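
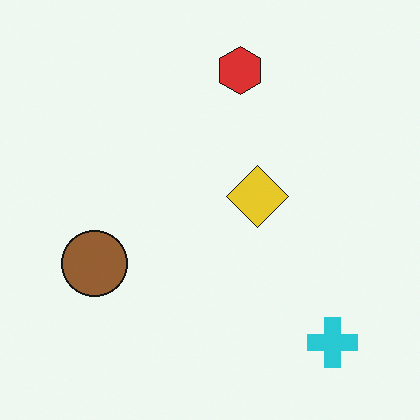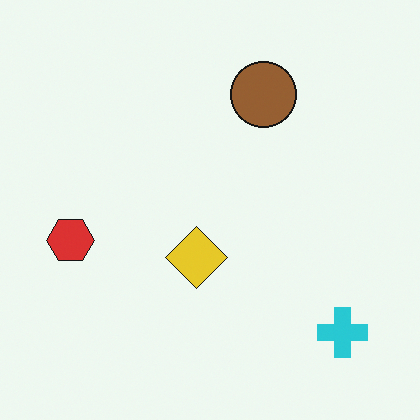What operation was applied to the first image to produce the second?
It was transposed (reflected across the top-left ↔ bottom-right diagonal).

Shapes have swapped their row and column positions — what was in the top-right is now in the bottom-left — a diagonal reflection.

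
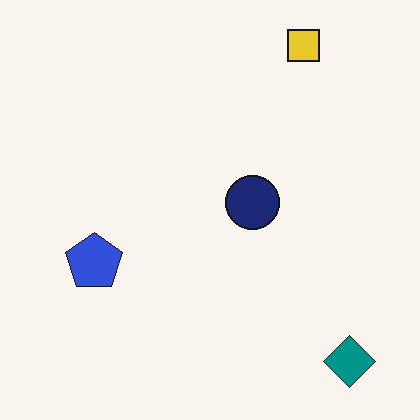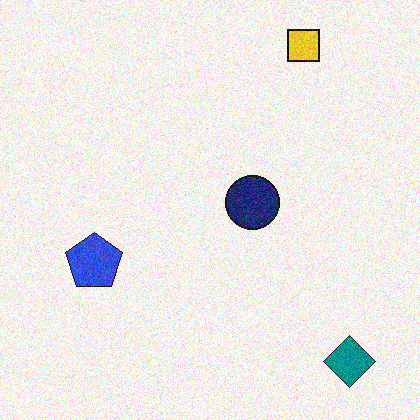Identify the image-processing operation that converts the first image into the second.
It was degraded with visible gaussian noise.

Random speckle covers the whole image, including the flat background.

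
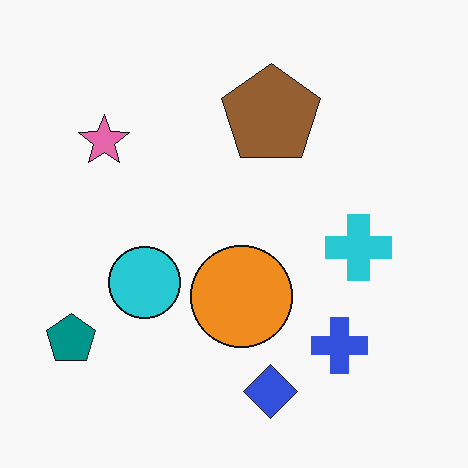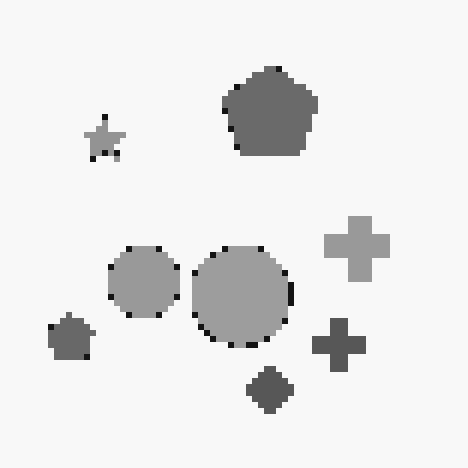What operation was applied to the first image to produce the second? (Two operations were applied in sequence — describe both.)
The transformation is: converted to grayscale, then moderately pixelated.

All color is removed — every shape is now a shade of grey. Shapes are reduced to large square blocks; fine edges and outlines are lost — a downscale-then-upscale (mosaic) effect.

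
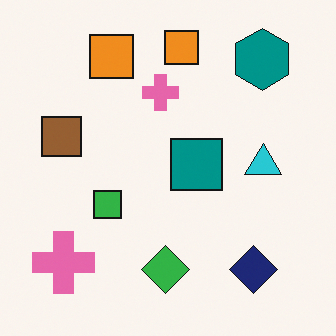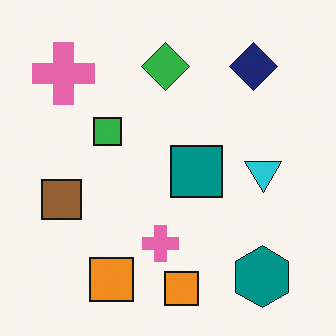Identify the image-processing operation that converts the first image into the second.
This is the original image flipped vertically (top ↔ bottom).

The teal hexagon is in the top-right of the first image and the bottom-right of the second — shapes on opposite sides of the horizontal midline have swapped in a mirror flip.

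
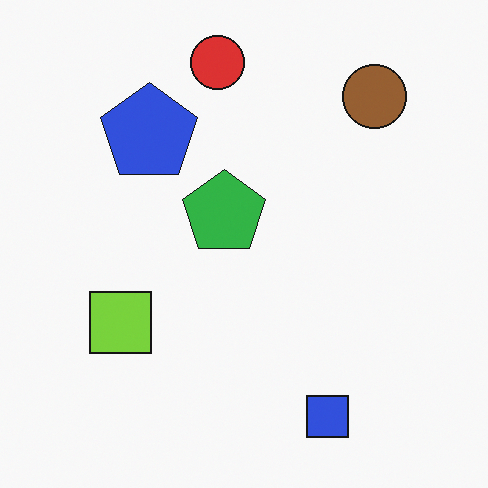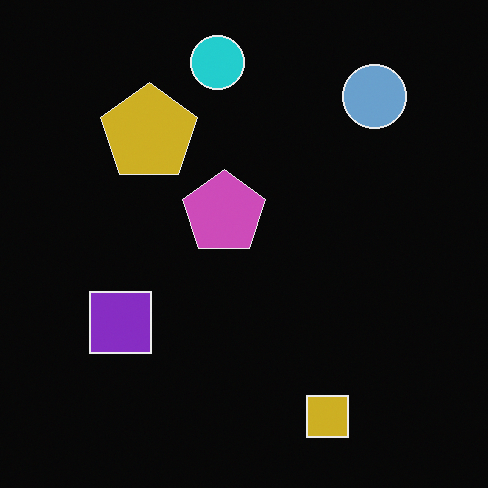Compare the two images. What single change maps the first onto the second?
It was color-inverted (negative).

The light background has become dark and every shape's color is its complement — a photographic negative.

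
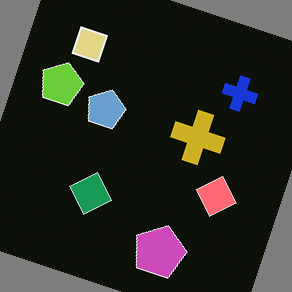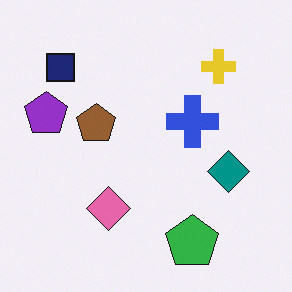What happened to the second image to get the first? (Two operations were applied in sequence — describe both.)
The transformation is: rotated clockwise by a moderate amount, then color-inverted (negative).

Every shape is tilted by the same angle and the image corners show triangular fill wedges — a whole-image rotation by a non-right angle. The light background has become dark and every shape's color is its complement — a photographic negative.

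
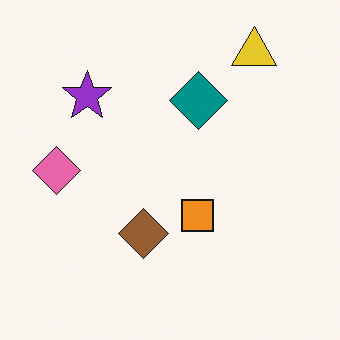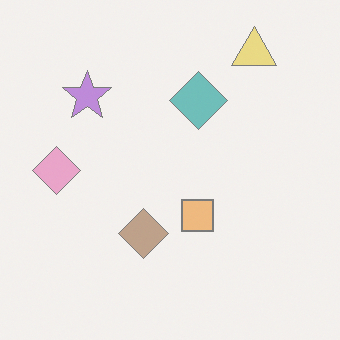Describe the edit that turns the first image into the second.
The second image is the first washed out (contrast reduced).

Tones are pushed toward mid-grey across the whole image — a global contrast change.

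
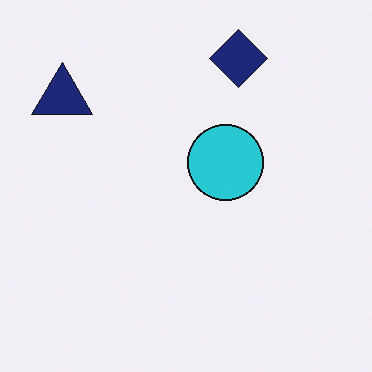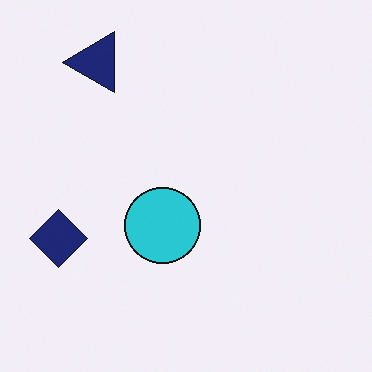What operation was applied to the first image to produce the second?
This is the original image transposed (reflected across the top-left ↔ bottom-right diagonal).

Shapes have swapped their row and column positions — what was in the top-right is now in the bottom-left — a diagonal reflection.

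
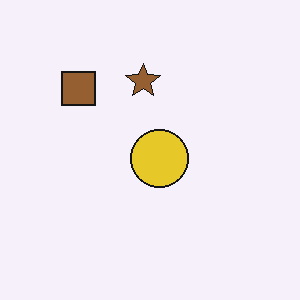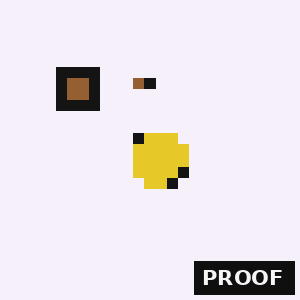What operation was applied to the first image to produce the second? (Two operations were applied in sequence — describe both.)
It was heavily pixelated into large blocks, then watermarked with the text "PROOF" in the lower-right corner.

Shapes are reduced to large square blocks; fine edges and outlines are lost — a downscale-then-upscale (mosaic) effect. A dark label reading "PROOF" appears in the lower-right corner.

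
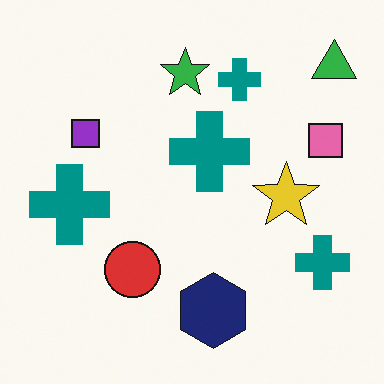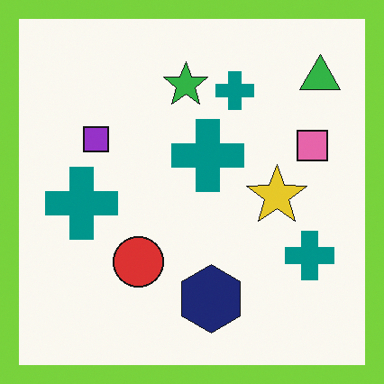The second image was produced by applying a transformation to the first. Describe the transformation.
This is the original image framed with a lime border.

A solid lime frame runs around the edge of the second image, with the content slightly shrunk inside it.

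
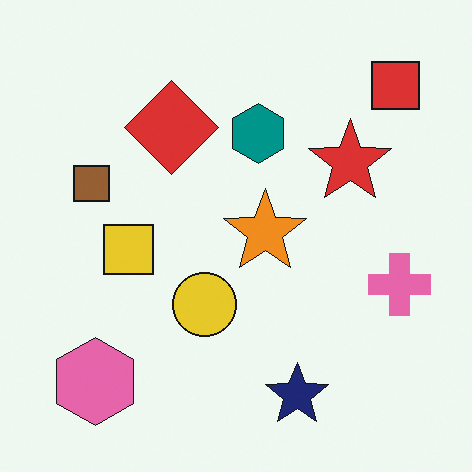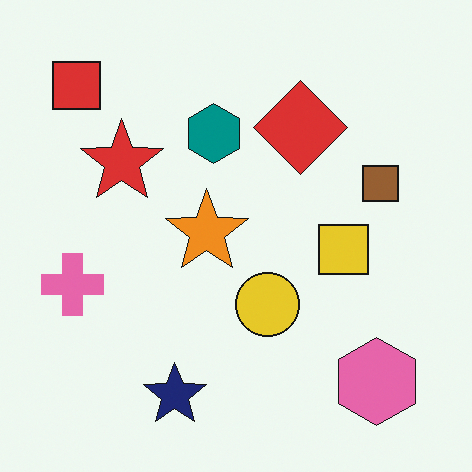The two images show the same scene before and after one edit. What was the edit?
The transformation is: flipped horizontally (left ↔ right).

The pink cross is in the right of the first image and the left of the second — shapes on opposite sides of the vertical midline have swapped in a mirror flip.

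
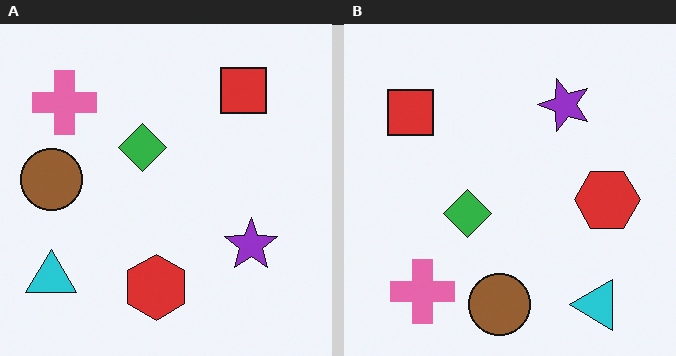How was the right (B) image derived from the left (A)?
The right (B) image is the left (A) rotated 90° counter-clockwise.

The cyan triangle sits in the bottom-left of the left (A) image and the bottom-right of the right (B) — consistent with a whole-image 90° counter-clockwise rotation.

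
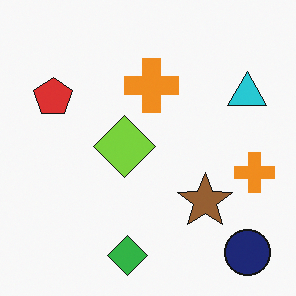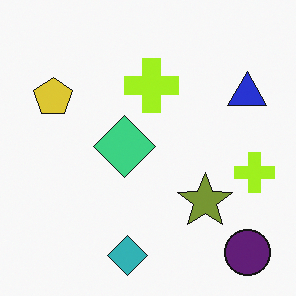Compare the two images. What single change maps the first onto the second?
The image was hue-shifted slightly.

Every shape's color has rotated by the same amount around the hue wheel — a uniform hue shift.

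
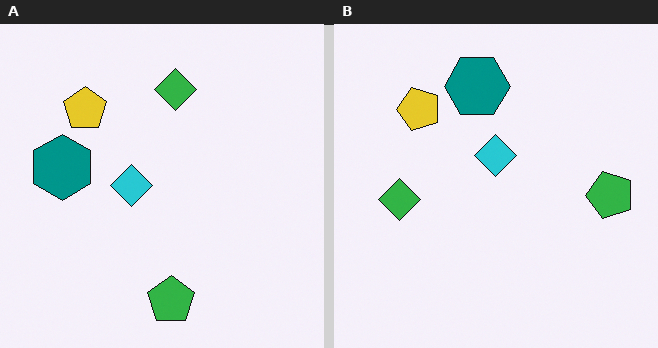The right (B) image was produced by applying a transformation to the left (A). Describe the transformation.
It was transposed (reflected across the top-left ↔ bottom-right diagonal).

Shapes have swapped their row and column positions — what was in the top-right is now in the bottom-left — a diagonal reflection.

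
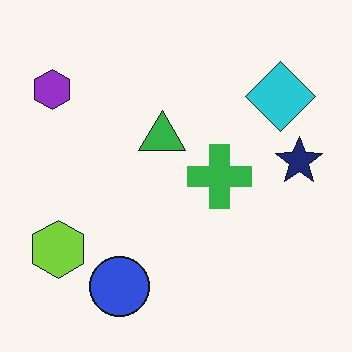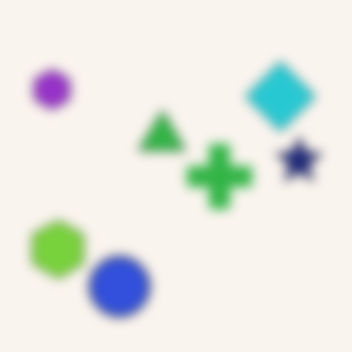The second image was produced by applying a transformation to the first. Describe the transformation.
This is the original image strongly gaussian-blurred.

Shape edges and outlines are uniformly softened across the whole image.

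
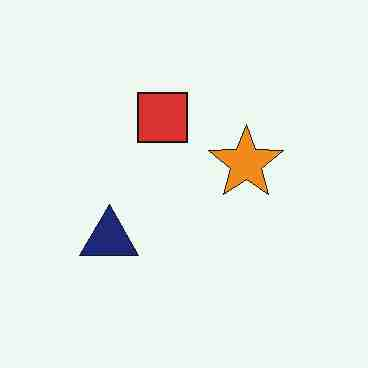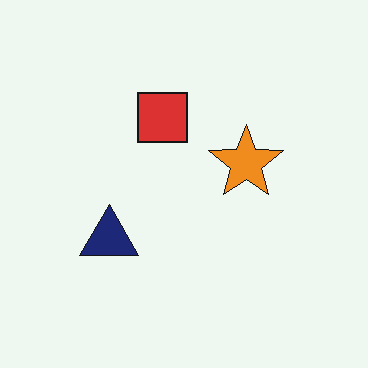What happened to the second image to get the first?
Degraded with heavy JPEG compression.

Blocky 8×8 compression artifacts appear around shape edges and the flat background shows ringing — characteristic JPEG degradation.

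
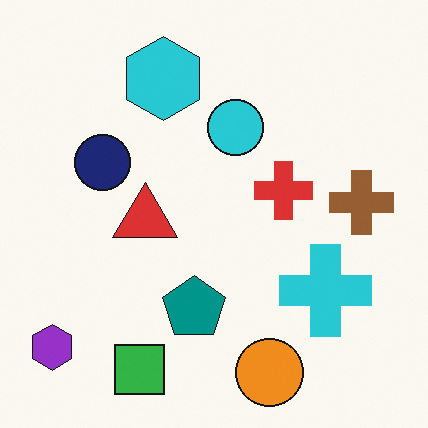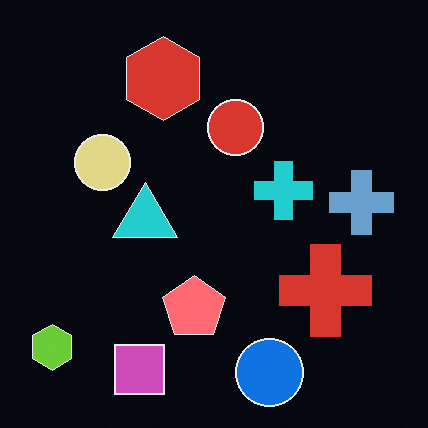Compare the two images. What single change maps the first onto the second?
The image was color-inverted (negative).

The light background has become dark and every shape's color is its complement — a photographic negative.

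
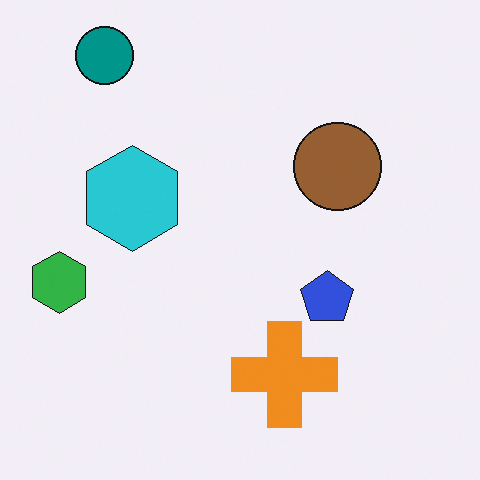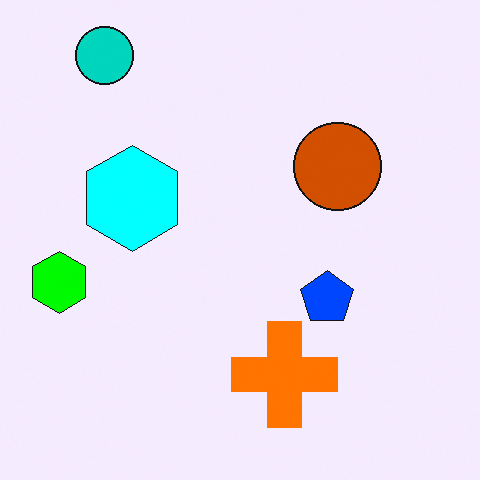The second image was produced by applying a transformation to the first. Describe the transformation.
The transformation is: made much more vivid (saturation change).

All colors are more vivid — a global saturation change.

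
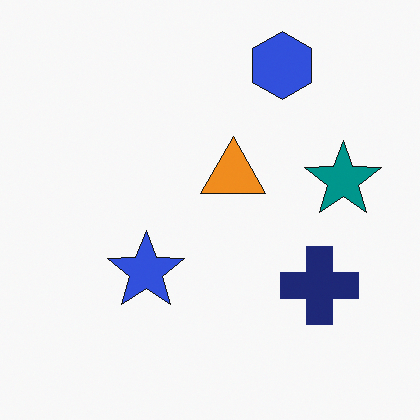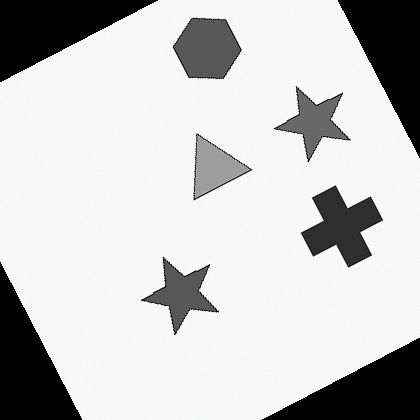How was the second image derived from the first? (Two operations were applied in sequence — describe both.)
The image was converted to grayscale, then rotated counter-clockwise by a clearly visible amount.

All color is removed — every shape is now a shade of grey. Every shape is tilted by the same angle and the image corners show triangular fill wedges — a whole-image rotation by a non-right angle.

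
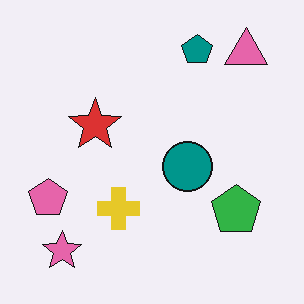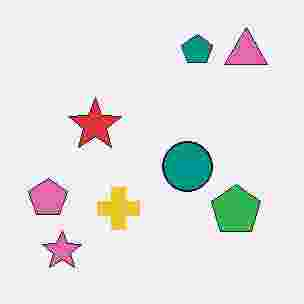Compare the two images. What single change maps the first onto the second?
This is the original image heavily JPEG-compressed with obvious blocking artifacts.

Blocky 8×8 compression artifacts appear around shape edges and the flat background shows ringing — characteristic JPEG degradation.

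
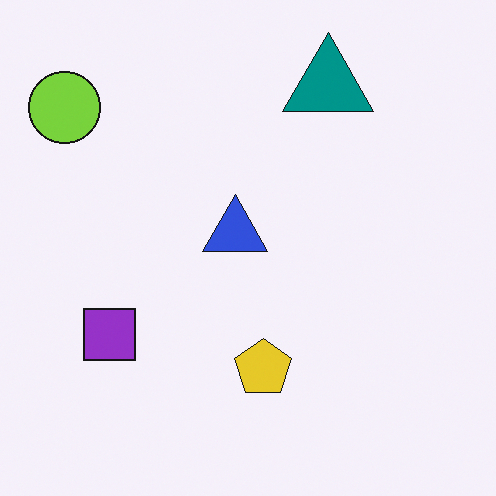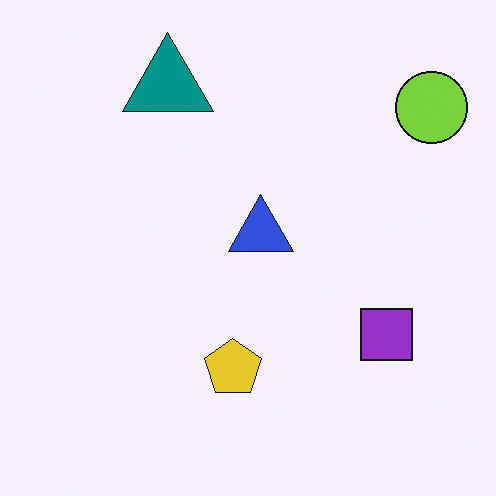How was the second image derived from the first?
It was flipped horizontally (left ↔ right).

The lime circle is in the top-left of the first image and the top-right of the second — shapes on opposite sides of the vertical midline have swapped in a mirror flip.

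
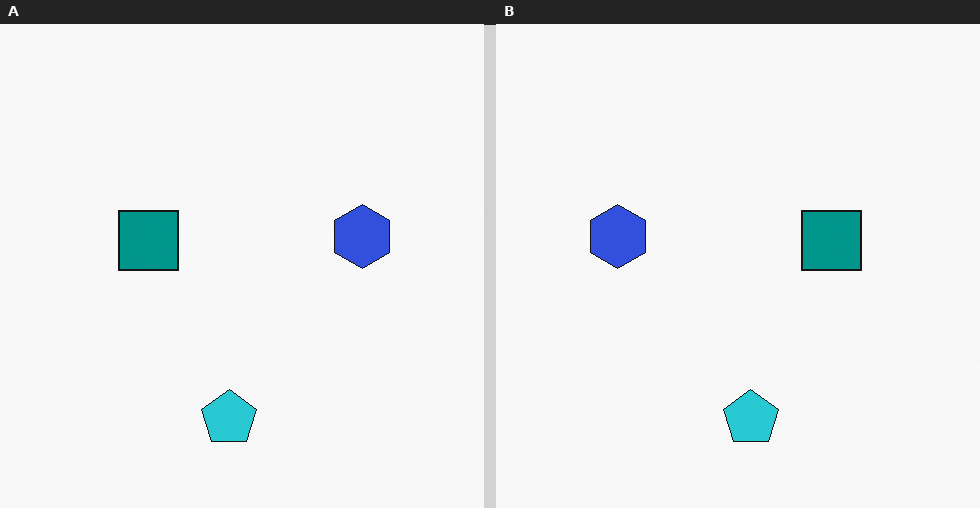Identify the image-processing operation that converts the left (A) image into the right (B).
This is the original image flipped horizontally (left ↔ right).

The blue hexagon is in the right of the left (A) image and the left of the right (B) — shapes on opposite sides of the vertical midline have swapped in a mirror flip.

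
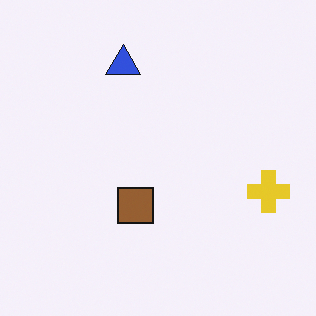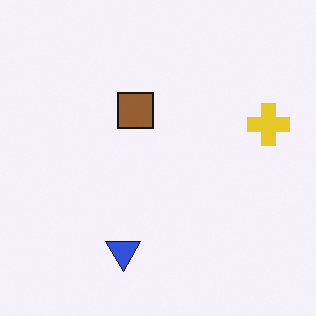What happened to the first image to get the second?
It was flipped vertically (top ↔ bottom).

The blue triangle is in the top of the first image and the bottom of the second — shapes on opposite sides of the horizontal midline have swapped in a mirror flip.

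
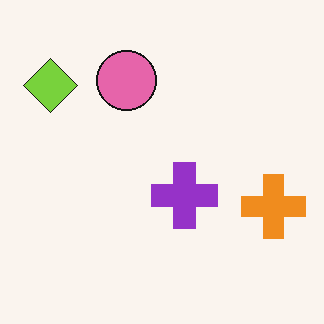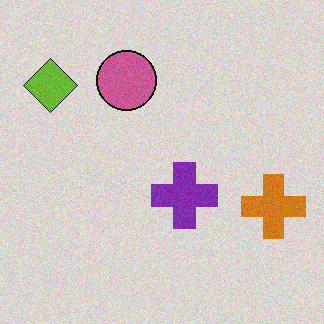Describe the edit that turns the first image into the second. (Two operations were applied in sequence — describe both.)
The transformation is: darkened a little, then degraded with subtle gaussian noise.

Every pixel — background and shapes alike — is uniformly darkened. Random speckle covers the whole image, including the flat background.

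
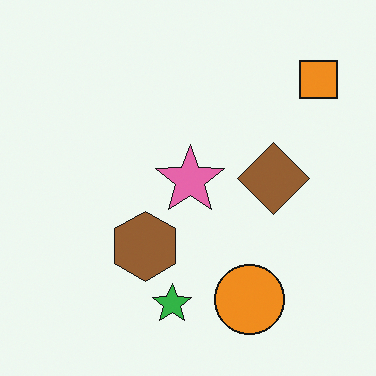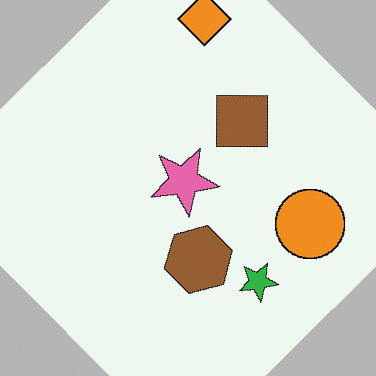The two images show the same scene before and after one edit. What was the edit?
The image was rotated counter-clockwise by a large amount — several tens of degrees.

Every shape is tilted by the same angle and the image corners show triangular fill wedges — a whole-image rotation by a non-right angle.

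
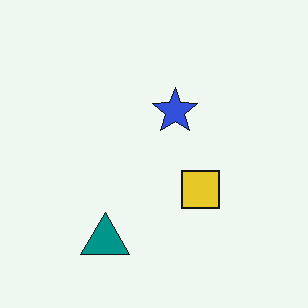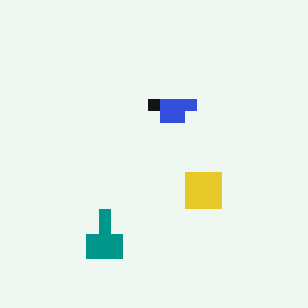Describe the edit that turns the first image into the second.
The second image is the first heavily pixelated into large blocks.

Shapes are reduced to large square blocks; fine edges and outlines are lost — a downscale-then-upscale (mosaic) effect.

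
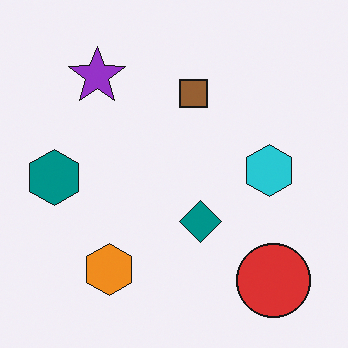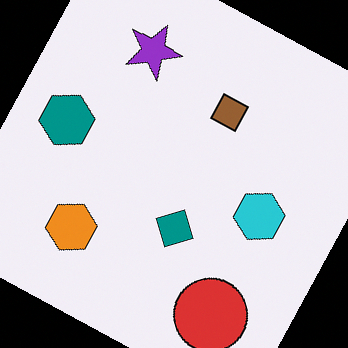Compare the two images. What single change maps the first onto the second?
The second image is the first rotated clockwise by a clearly visible amount.

Every shape is tilted by the same angle and the image corners show triangular fill wedges — a whole-image rotation by a non-right angle.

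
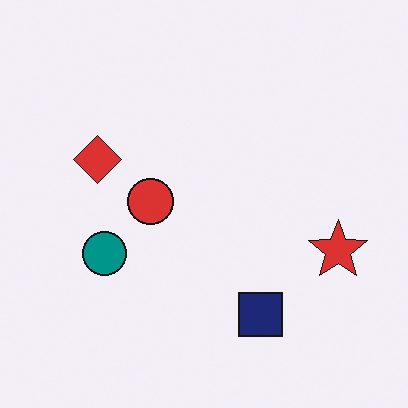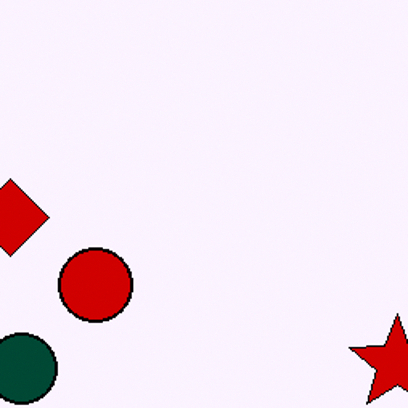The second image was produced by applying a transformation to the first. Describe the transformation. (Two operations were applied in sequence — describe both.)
The transformation is: given much higher contrast, then cropped to a modestly smaller region and rescaled.

Tones are pushed away from mid-grey across the whole image — a global contrast change. The visible shapes are larger and the field of view is narrower; shapes near the original edges may be partly or wholly outside the frame — a crop-and-rescale.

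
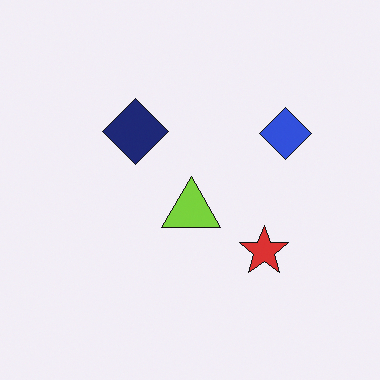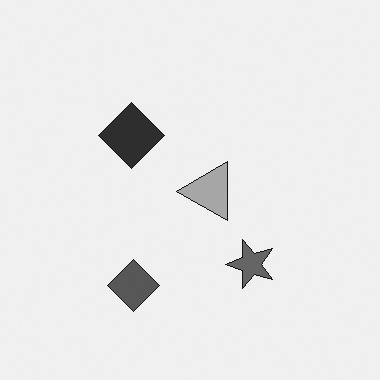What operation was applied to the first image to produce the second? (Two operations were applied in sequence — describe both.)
Converted to grayscale, then transposed (reflected across the top-left ↔ bottom-right diagonal).

All color is removed — every shape is now a shade of grey. Shapes have swapped their row and column positions — what was in the top-right is now in the bottom-left — a diagonal reflection.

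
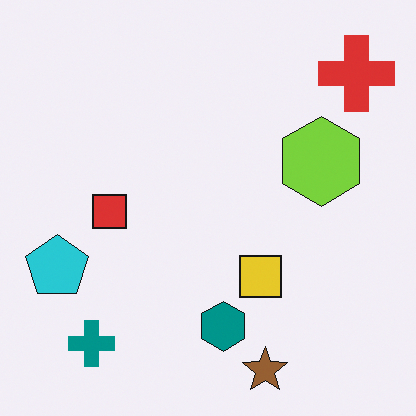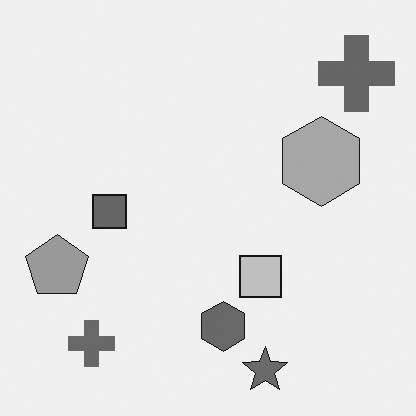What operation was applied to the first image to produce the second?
This is the original image converted to grayscale.

All color is removed — every shape is now a shade of grey.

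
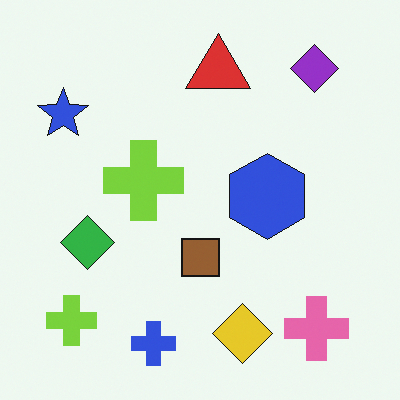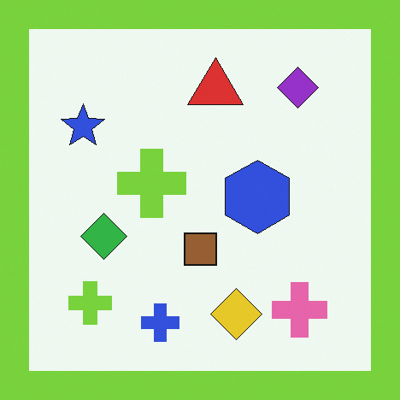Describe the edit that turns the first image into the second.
The transformation is: framed with a lime border.

A solid lime frame runs around the edge of the second image, with the content slightly shrunk inside it.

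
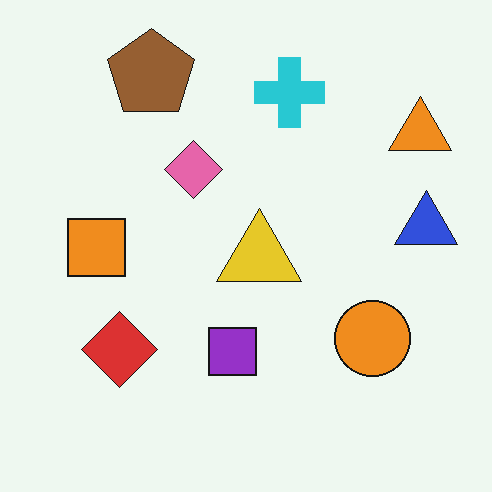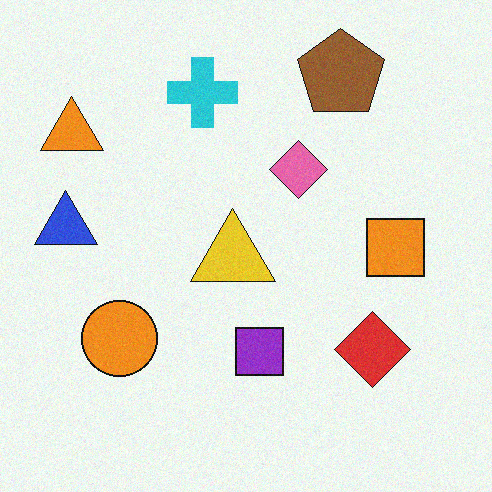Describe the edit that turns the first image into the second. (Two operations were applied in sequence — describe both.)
The image was degraded with a light layer of grain, then flipped horizontally (left ↔ right).

Random speckle covers the whole image, including the flat background. The blue triangle is in the right of the first image and the left of the second — shapes on opposite sides of the vertical midline have swapped in a mirror flip.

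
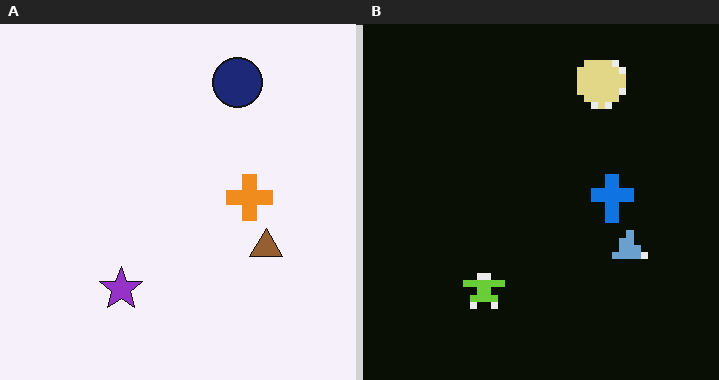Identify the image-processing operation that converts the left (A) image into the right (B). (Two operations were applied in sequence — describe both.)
The image was moderately pixelated, then color-inverted (negative).

Shapes are reduced to large square blocks; fine edges and outlines are lost — a downscale-then-upscale (mosaic) effect. The light background has become dark and every shape's color is its complement — a photographic negative.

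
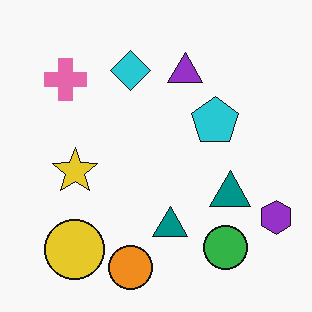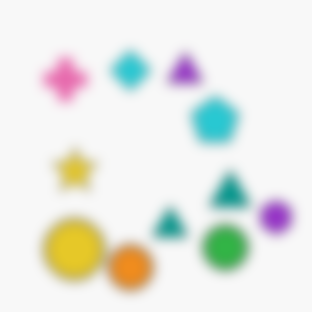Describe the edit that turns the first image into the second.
This is the original image strongly gaussian-blurred.

Shape edges and outlines are uniformly softened across the whole image.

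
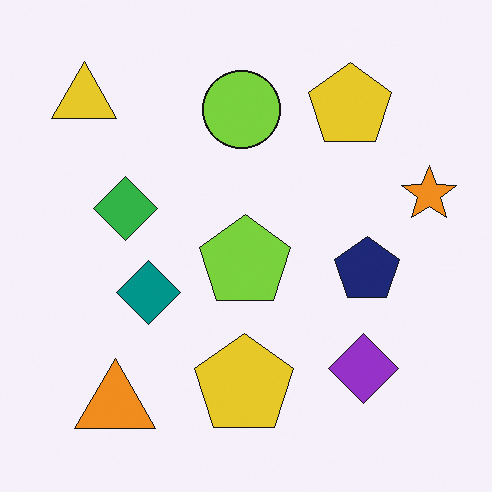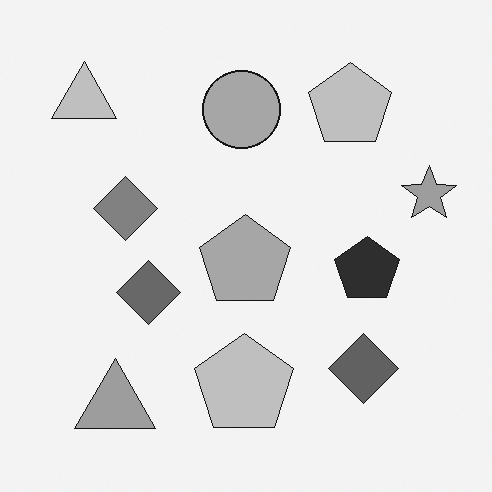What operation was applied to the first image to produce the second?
Converted to grayscale.

All color is removed — every shape is now a shade of grey.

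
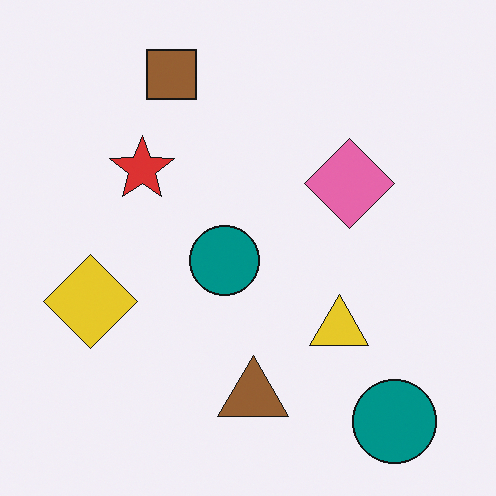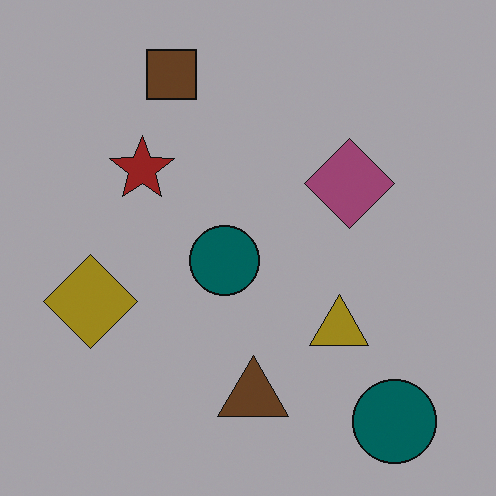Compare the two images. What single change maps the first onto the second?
The second image is the first noticeably darkened.

Every pixel — background and shapes alike — is uniformly darkened.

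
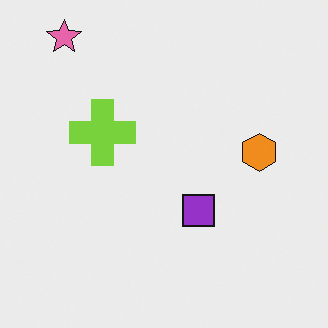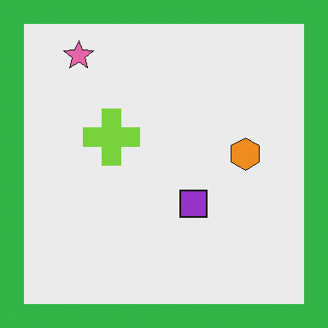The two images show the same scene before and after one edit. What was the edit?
Framed with a green border.

A solid green frame runs around the edge of the second image, with the content slightly shrunk inside it.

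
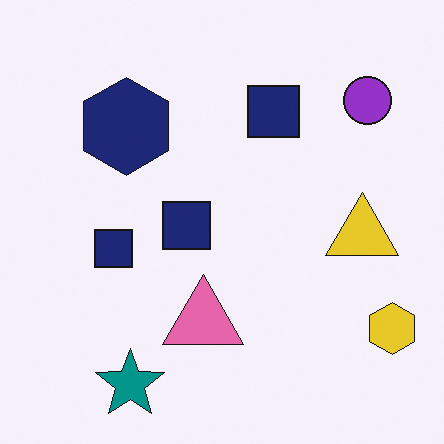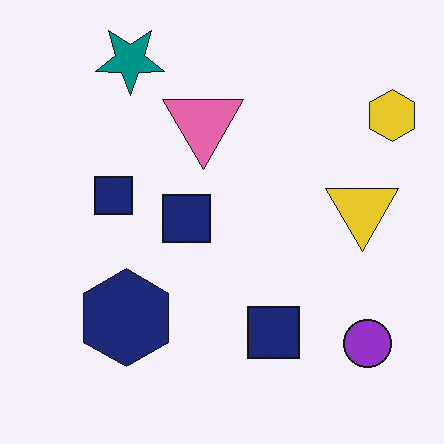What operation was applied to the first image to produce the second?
The second image is the first flipped vertically (top ↔ bottom).

The teal star is in the bottom-left of the first image and the top-left of the second — shapes on opposite sides of the horizontal midline have swapped in a mirror flip.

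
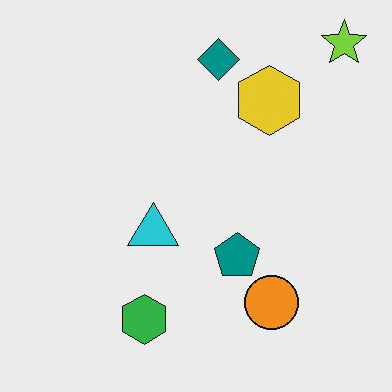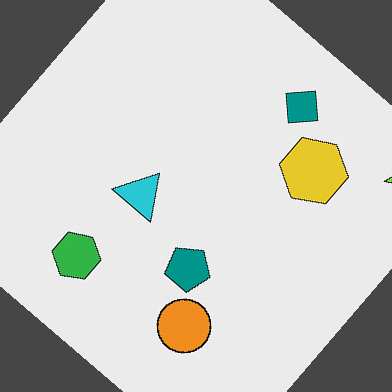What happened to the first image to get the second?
The image was rotated clockwise by a large amount — several tens of degrees.

Every shape is tilted by the same angle and the image corners show triangular fill wedges — a whole-image rotation by a non-right angle.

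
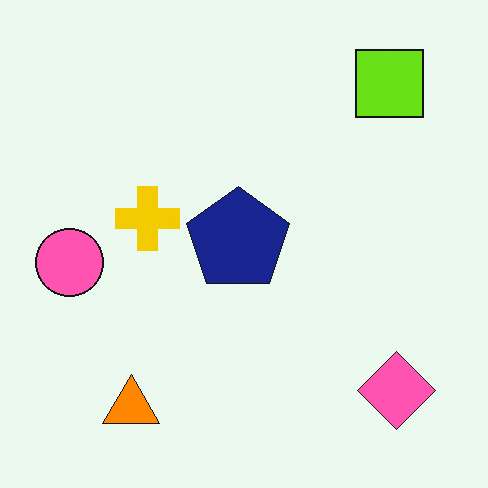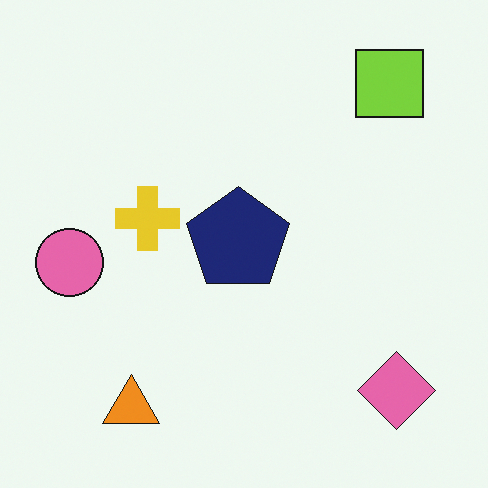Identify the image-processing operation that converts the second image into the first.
It was slightly oversaturated.

All colors are more vivid — a global saturation change.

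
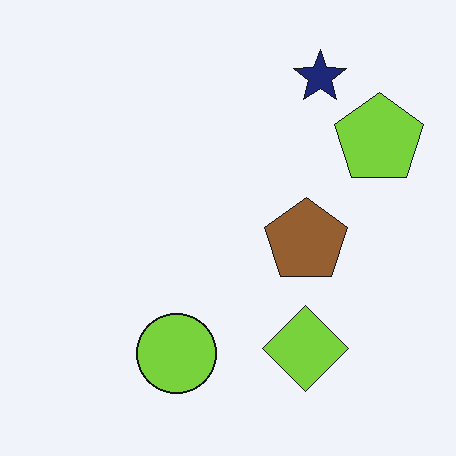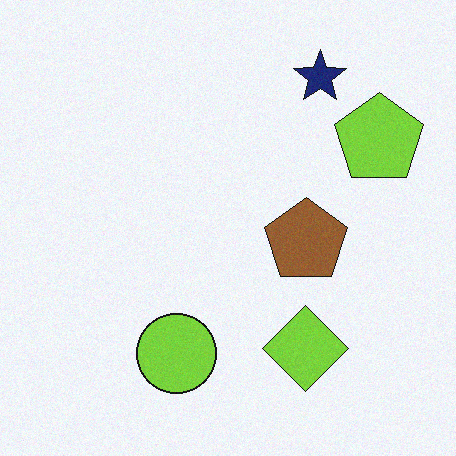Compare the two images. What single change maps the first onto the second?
Degraded with light additive noise.

Random speckle covers the whole image, including the flat background.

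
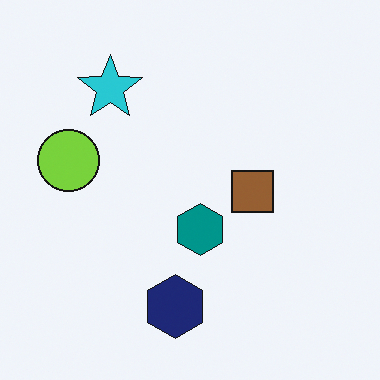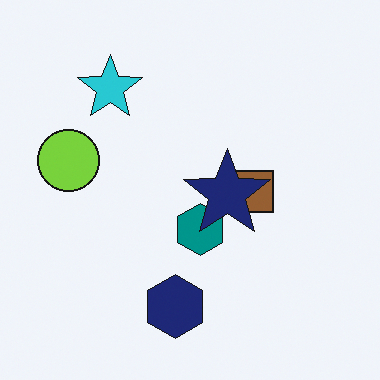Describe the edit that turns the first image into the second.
This is the original image overlaid with an additional navy star.

A navy star appears in the second image that is absent from the first.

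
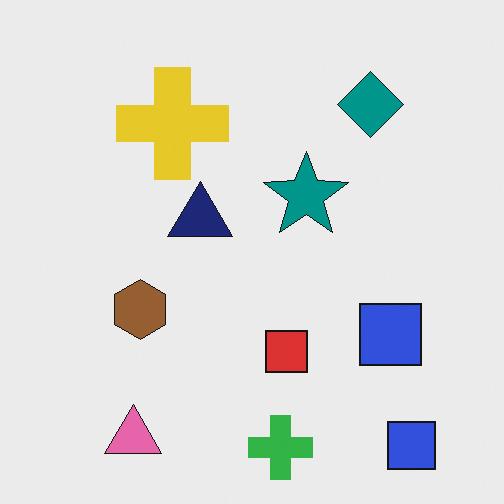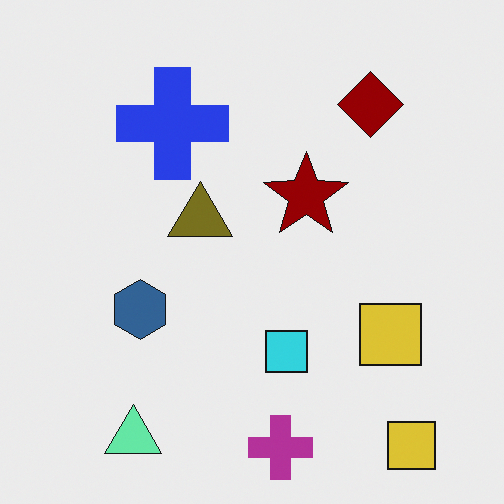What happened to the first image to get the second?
The transformation is: hue-shifted by a large amount.

Every shape's color has rotated by the same amount around the hue wheel — a uniform hue shift.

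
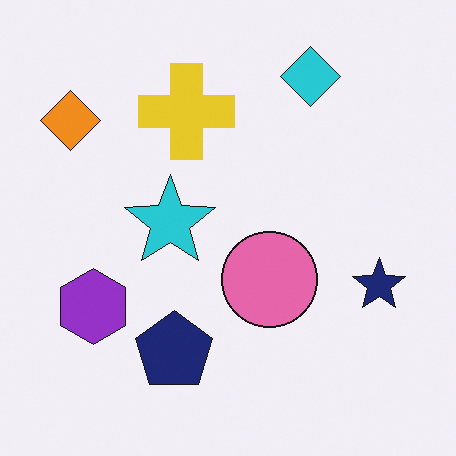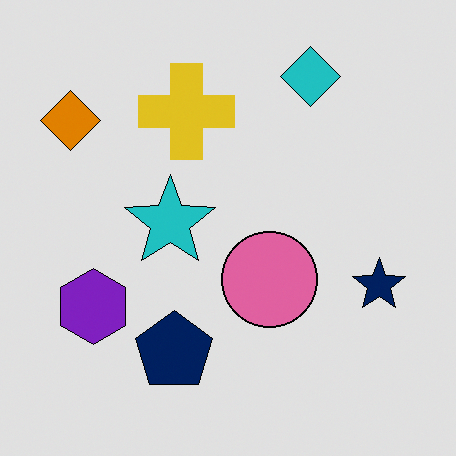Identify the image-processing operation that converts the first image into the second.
It was posterized to a reduced palette.

Each flat color has snapped to a coarser quantized level — most visibly, the near-white background has dropped to a flat grey.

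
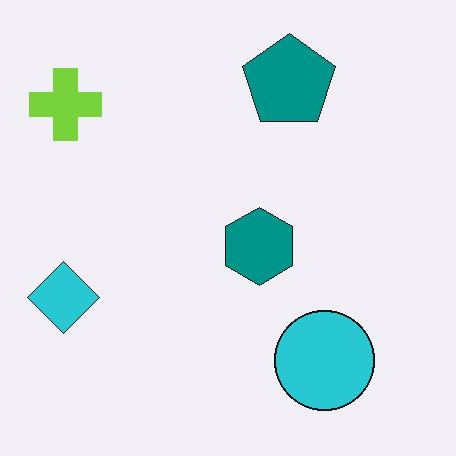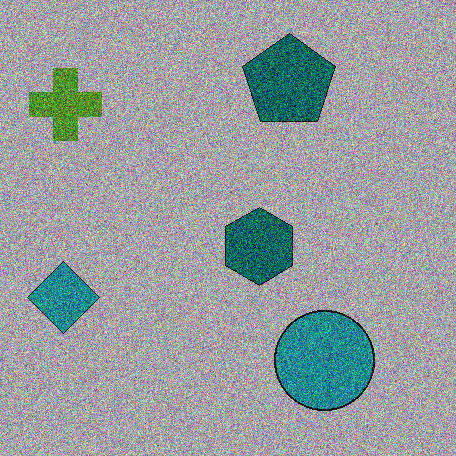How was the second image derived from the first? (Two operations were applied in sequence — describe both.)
The image was substantially darkened, then degraded with strong gaussian noise.

Every pixel — background and shapes alike — is uniformly darkened. Random speckle covers the whole image, including the flat background.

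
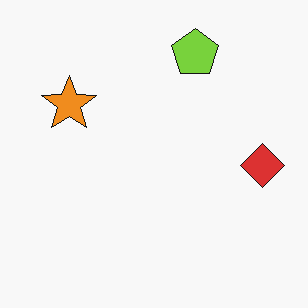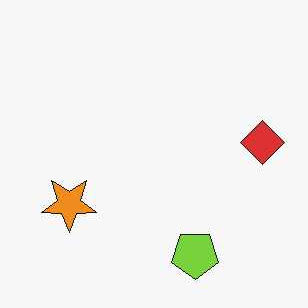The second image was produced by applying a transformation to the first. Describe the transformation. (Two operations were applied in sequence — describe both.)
The image was given moderate JPEG compression, then flipped vertically (top ↔ bottom).

Blocky 8×8 compression artifacts appear around shape edges and the flat background shows ringing — characteristic JPEG degradation. The lime pentagon is in the top of the first image and the bottom of the second — shapes on opposite sides of the horizontal midline have swapped in a mirror flip.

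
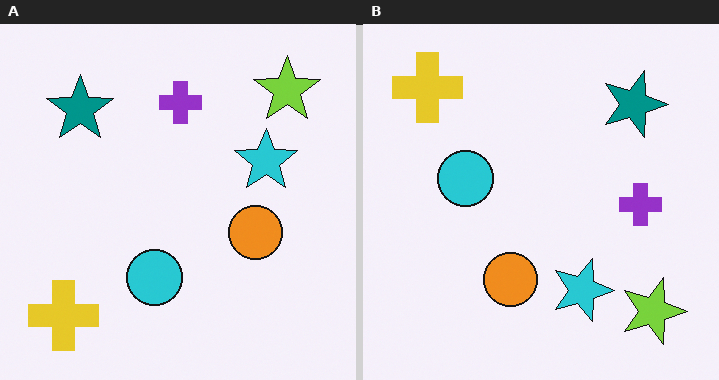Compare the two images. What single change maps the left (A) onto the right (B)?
The transformation is: rotated 90° clockwise.

The yellow cross sits in the bottom-left of the left (A) image and the top-left of the right (B) — consistent with a whole-image 90° clockwise rotation.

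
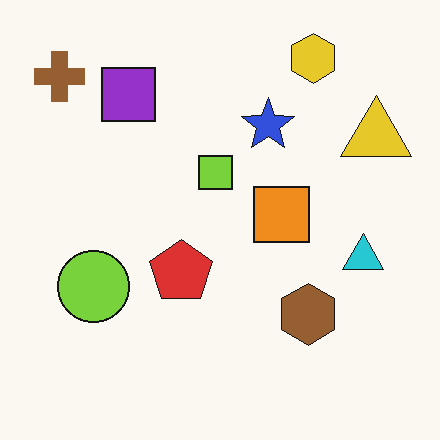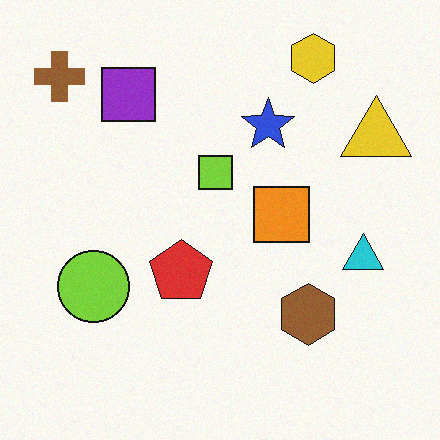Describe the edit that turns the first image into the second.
This is the original image degraded with a light layer of grain.

Random speckle covers the whole image, including the flat background.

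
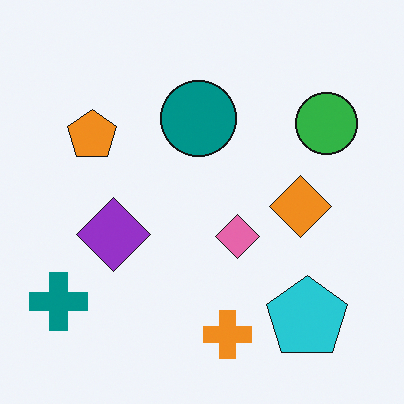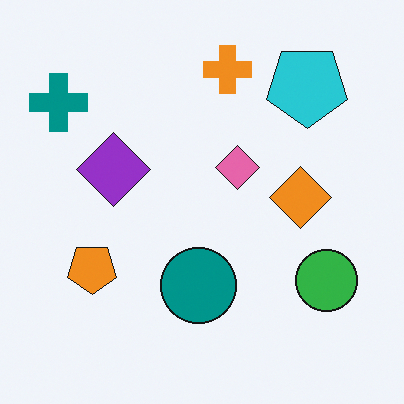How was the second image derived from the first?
Flipped vertically (top ↔ bottom).

The orange cross is in the bottom of the first image and the top of the second — shapes on opposite sides of the horizontal midline have swapped in a mirror flip.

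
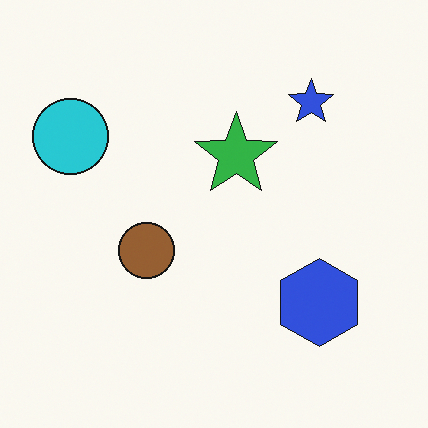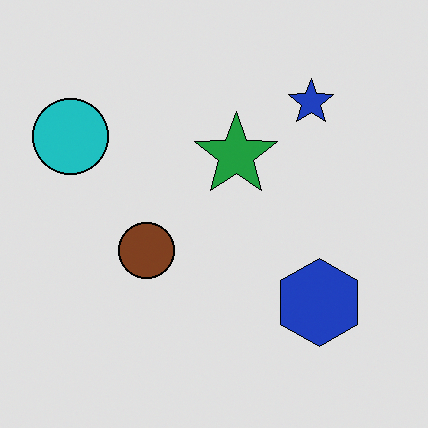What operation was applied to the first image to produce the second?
Moderately posterized.

Each flat color has snapped to a coarser quantized level — most visibly, the near-white background has dropped to a flat grey.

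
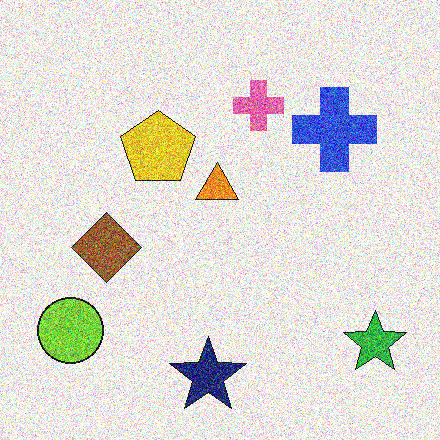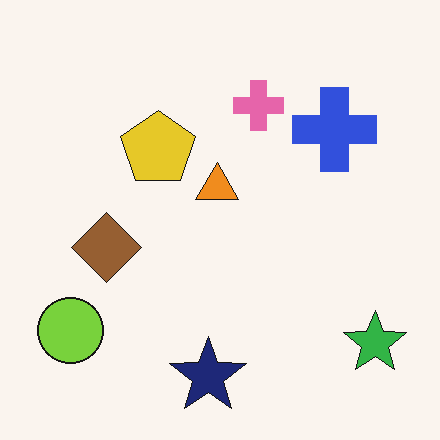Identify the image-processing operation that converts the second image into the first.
The image was degraded with heavy additive noise.

Random speckle covers the whole image, including the flat background.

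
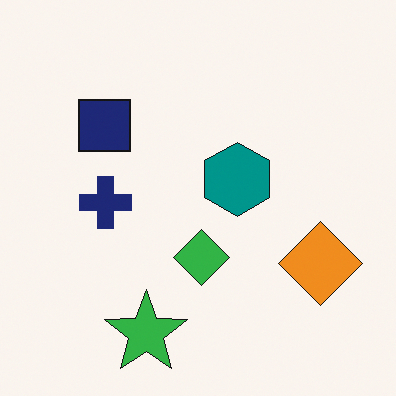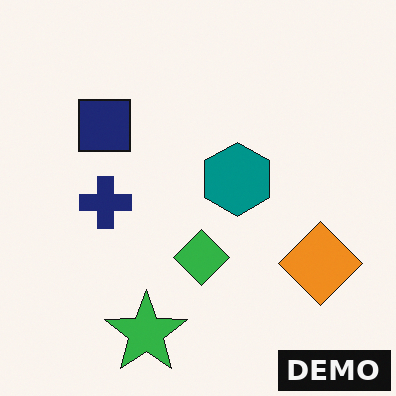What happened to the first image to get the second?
This is the original image watermarked with the text "DEMO" in the lower-right corner.

A dark label reading "DEMO" appears in the lower-right corner.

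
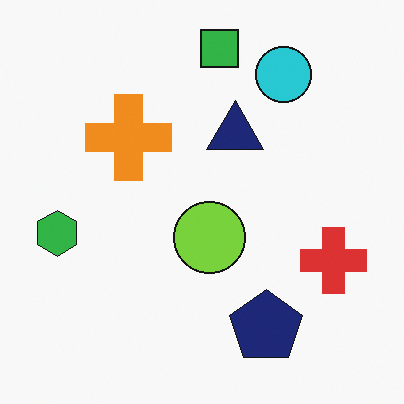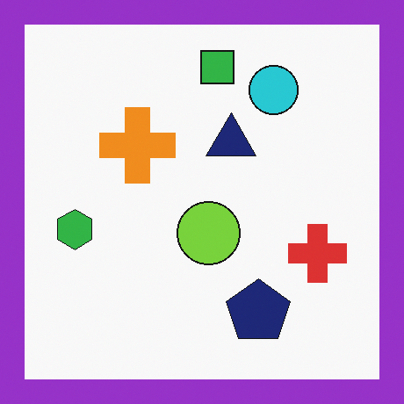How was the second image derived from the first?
It was framed with a purple border.

A solid purple frame runs around the edge of the second image, with the content slightly shrunk inside it.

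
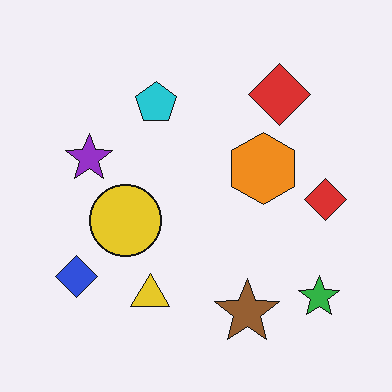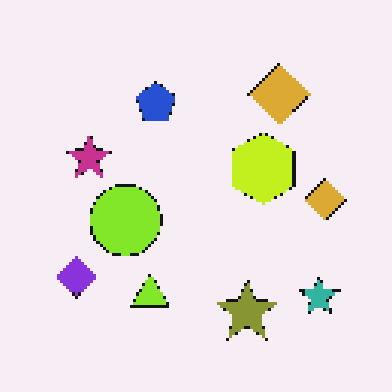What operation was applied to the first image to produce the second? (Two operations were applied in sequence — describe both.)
Hue-shifted by a small amount, then mildly pixelated.

Every shape's color has rotated by the same amount around the hue wheel — a uniform hue shift. Shapes are reduced to large square blocks; fine edges and outlines are lost — a downscale-then-upscale (mosaic) effect.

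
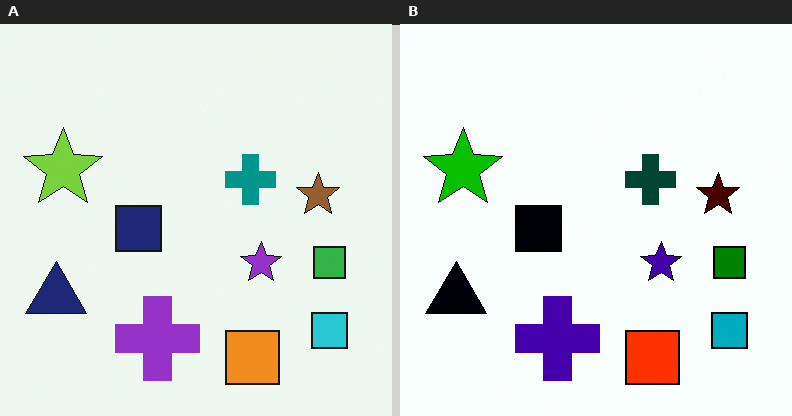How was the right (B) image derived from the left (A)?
It was boosted in contrast.

Tones are pushed away from mid-grey across the whole image — a global contrast change.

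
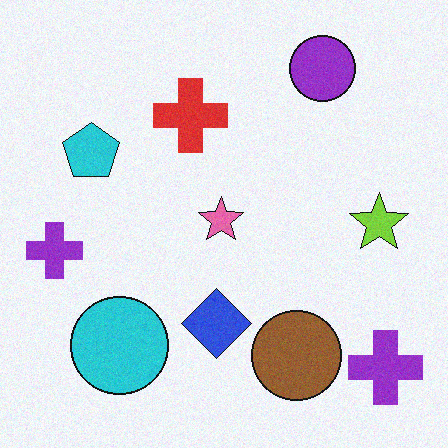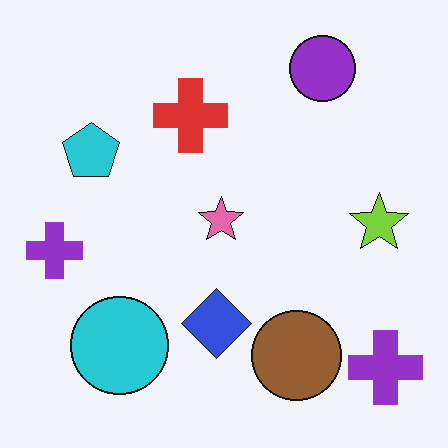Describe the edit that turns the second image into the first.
This is the original image degraded with light additive noise.

Random speckle covers the whole image, including the flat background.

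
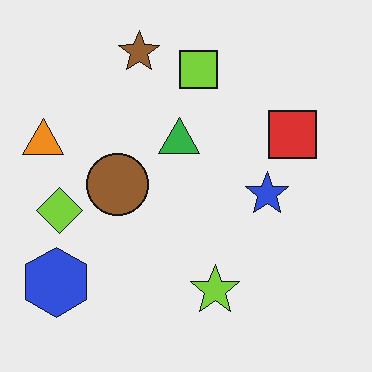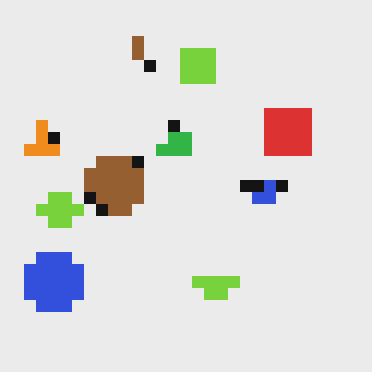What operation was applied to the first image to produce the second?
Heavily pixelated into large blocks.

Shapes are reduced to large square blocks; fine edges and outlines are lost — a downscale-then-upscale (mosaic) effect.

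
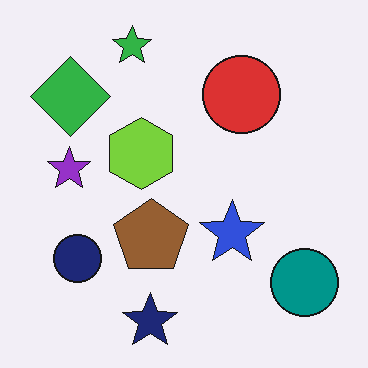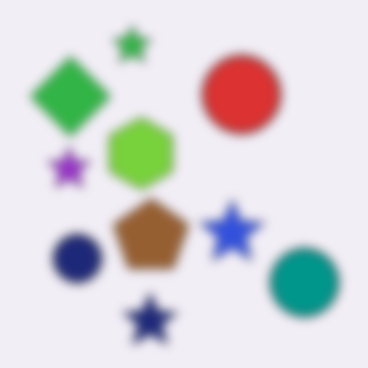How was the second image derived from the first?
This is the original image heavily blurred.

Shape edges and outlines are uniformly softened across the whole image.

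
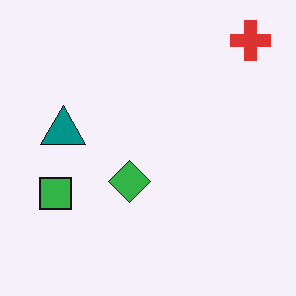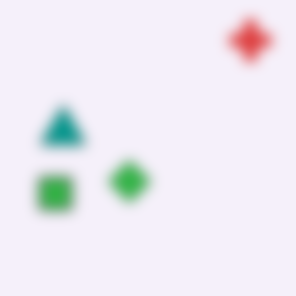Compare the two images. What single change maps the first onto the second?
The image was heavily blurred.

Shape edges and outlines are uniformly softened across the whole image.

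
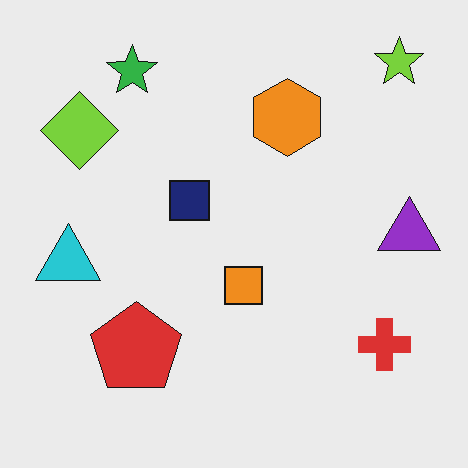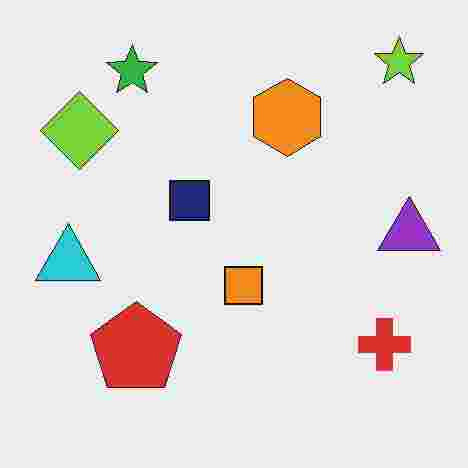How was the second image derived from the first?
It was degraded with heavy JPEG compression.

Blocky 8×8 compression artifacts appear around shape edges and the flat background shows ringing — characteristic JPEG degradation.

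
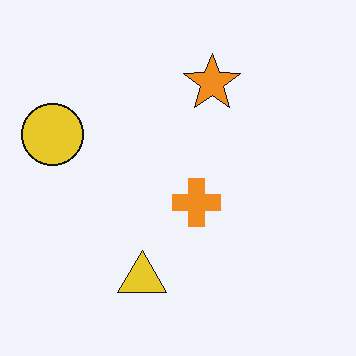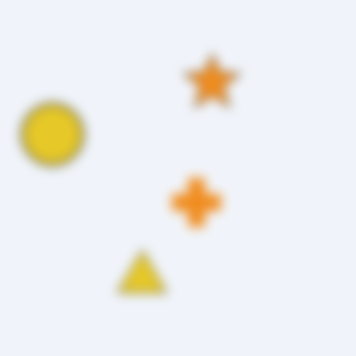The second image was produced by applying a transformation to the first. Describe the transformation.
The second image is the first strongly gaussian-blurred.

Shape edges and outlines are uniformly softened across the whole image.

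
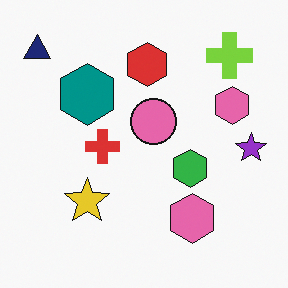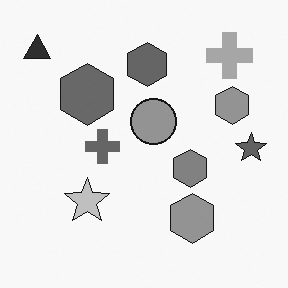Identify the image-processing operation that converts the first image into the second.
It was converted to grayscale.

All color is removed — every shape is now a shade of grey.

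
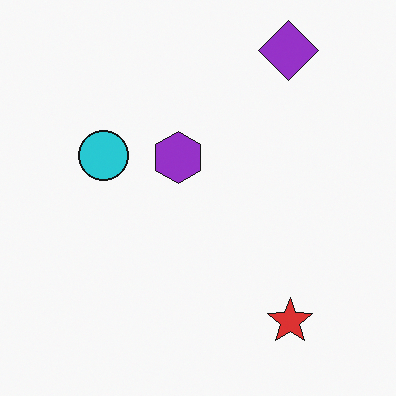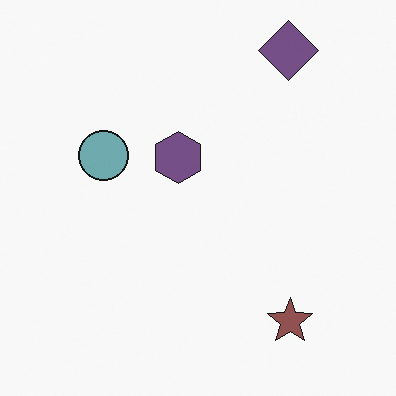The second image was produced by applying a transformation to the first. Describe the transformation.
Made much more muted (saturation change).

All colors are more muted and greyish — a global saturation change.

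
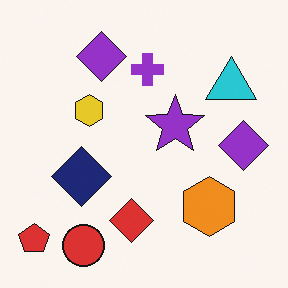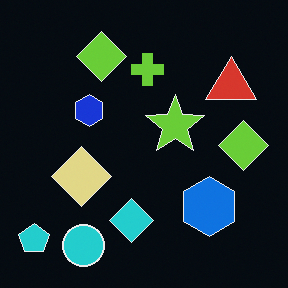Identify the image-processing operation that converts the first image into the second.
This is the original image color-inverted (negative).

The light background has become dark and every shape's color is its complement — a photographic negative.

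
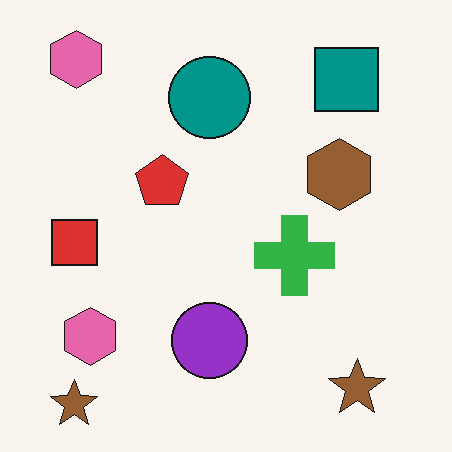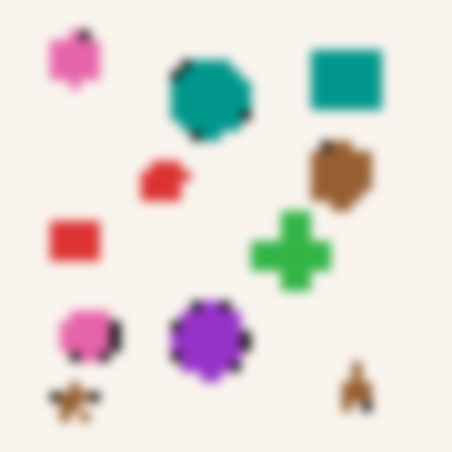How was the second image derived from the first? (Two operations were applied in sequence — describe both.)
The second image is the first heavily pixelated into large blocks, then strongly gaussian-blurred.

Shapes are reduced to large square blocks; fine edges and outlines are lost — a downscale-then-upscale (mosaic) effect. Shape edges and outlines are uniformly softened across the whole image.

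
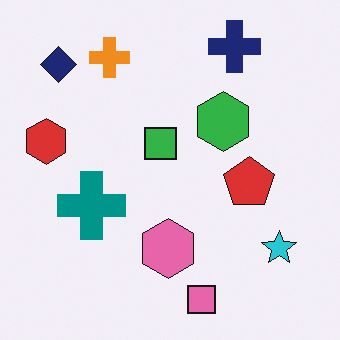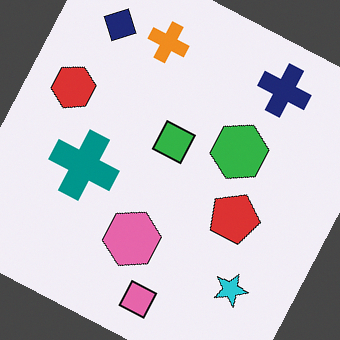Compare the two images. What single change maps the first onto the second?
It was rotated clockwise by a moderate amount.

Every shape is tilted by the same angle and the image corners show triangular fill wedges — a whole-image rotation by a non-right angle.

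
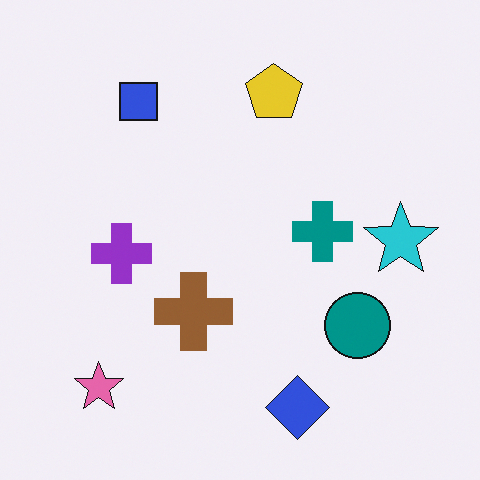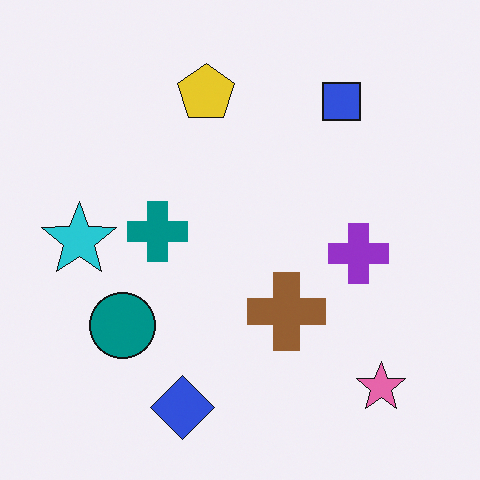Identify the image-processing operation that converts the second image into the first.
The first image is the second flipped horizontally (left ↔ right).

The cyan star is in the left of the second image and the right of the first — shapes on opposite sides of the vertical midline have swapped in a mirror flip.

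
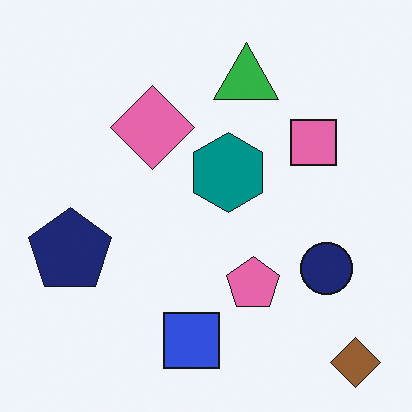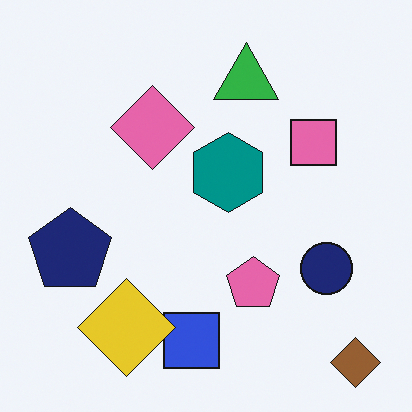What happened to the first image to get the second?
This is the original image overlaid with an additional yellow diamond.

A yellow diamond appears in the second image that is absent from the first.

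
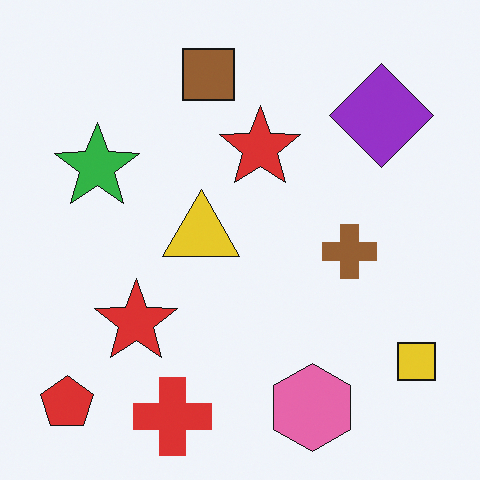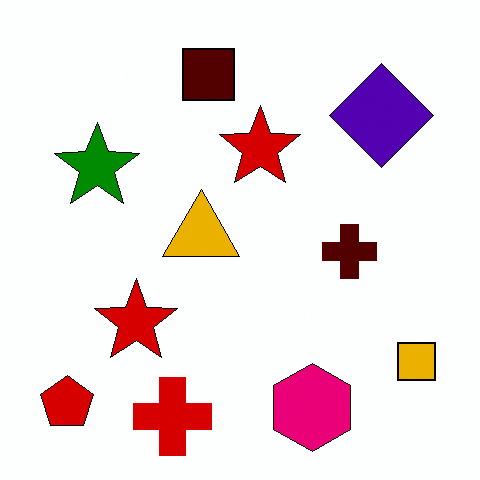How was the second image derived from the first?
The second image is the first boosted in contrast.

Tones are pushed away from mid-grey across the whole image — a global contrast change.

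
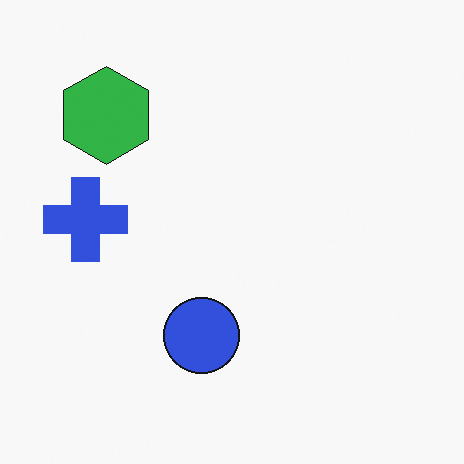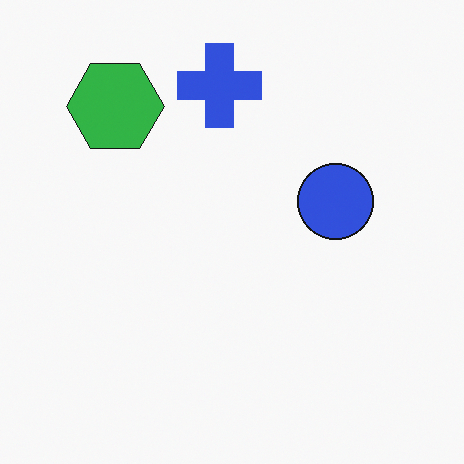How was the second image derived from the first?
The image was transposed (reflected across the top-left ↔ bottom-right diagonal).

Shapes have swapped their row and column positions — what was in the top-right is now in the bottom-left — a diagonal reflection.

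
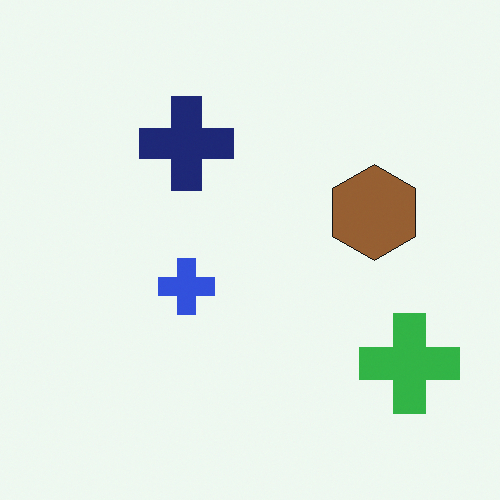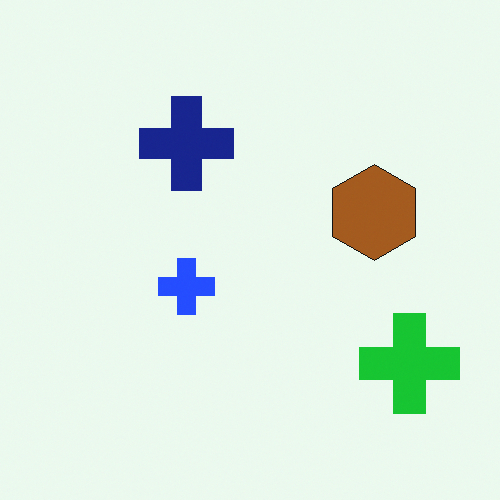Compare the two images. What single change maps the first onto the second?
It was slightly oversaturated.

All colors are more vivid — a global saturation change.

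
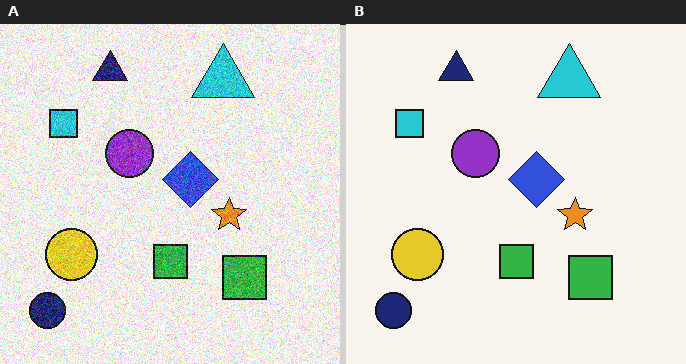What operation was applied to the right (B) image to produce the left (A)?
Degraded with a thick layer of grain.

Random speckle covers the whole image, including the flat background.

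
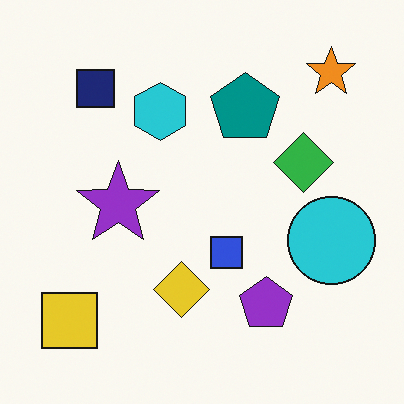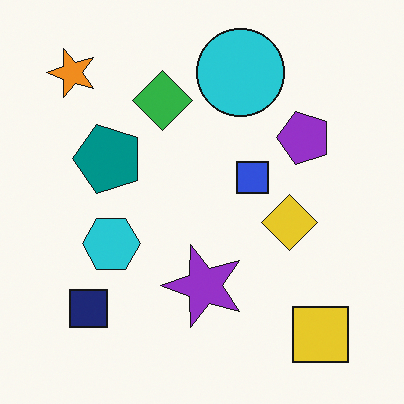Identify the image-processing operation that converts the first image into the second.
Rotated 90° counter-clockwise.

The orange star sits in the top-right of the first image and the top-left of the second — consistent with a whole-image 90° counter-clockwise rotation.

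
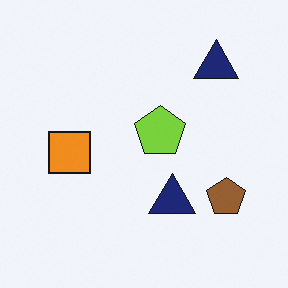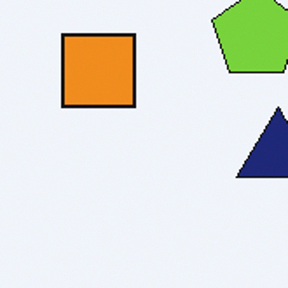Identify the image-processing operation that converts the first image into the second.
This is the original image cropped tightly and scaled back up.

The visible shapes are larger and the field of view is narrower; shapes near the original edges may be partly or wholly outside the frame — a crop-and-rescale.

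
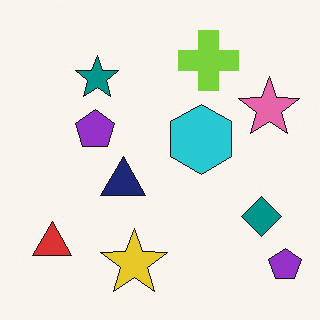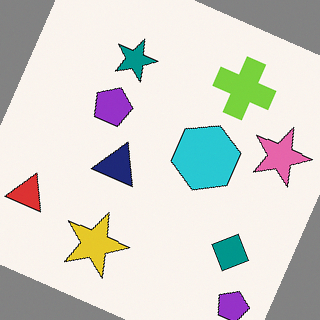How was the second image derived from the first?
This is the original image rotated clockwise by a moderate amount.

Every shape is tilted by the same angle and the image corners show triangular fill wedges — a whole-image rotation by a non-right angle.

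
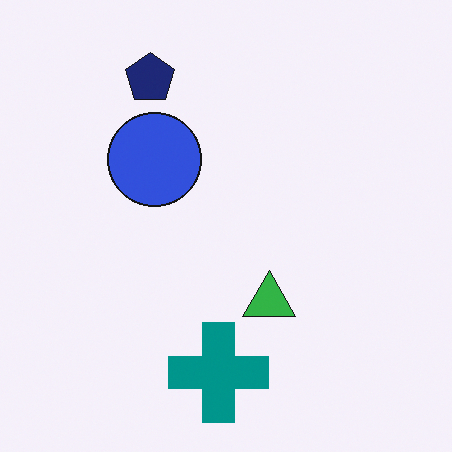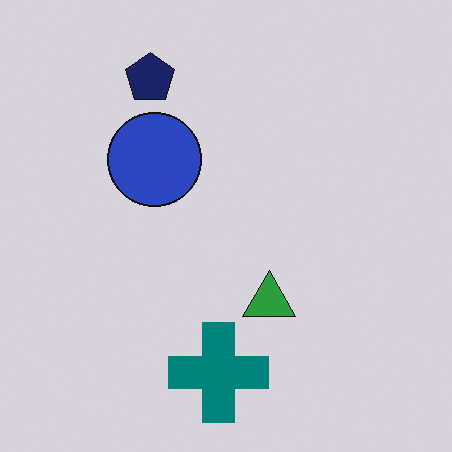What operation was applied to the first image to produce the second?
It was darkened a little.

Every pixel — background and shapes alike — is uniformly darkened.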